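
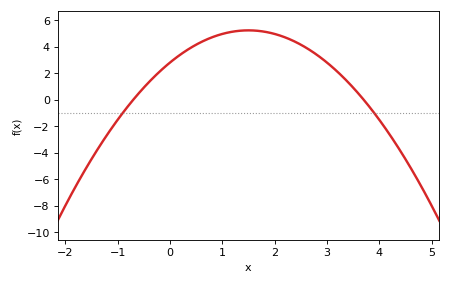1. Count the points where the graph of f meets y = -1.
2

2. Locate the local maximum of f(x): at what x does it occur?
1.5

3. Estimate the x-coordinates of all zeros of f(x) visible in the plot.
-0.7, 3.7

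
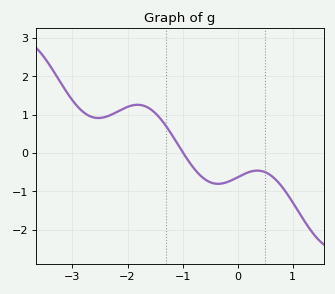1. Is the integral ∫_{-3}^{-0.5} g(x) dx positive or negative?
positive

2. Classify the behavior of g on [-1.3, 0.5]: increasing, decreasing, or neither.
neither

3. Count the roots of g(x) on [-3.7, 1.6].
1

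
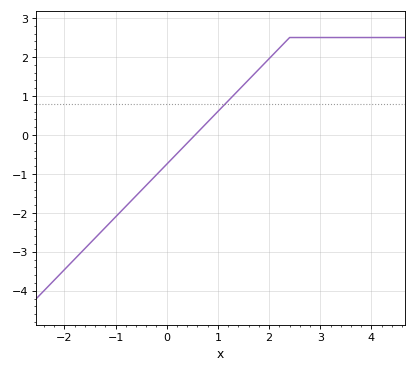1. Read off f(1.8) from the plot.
1.7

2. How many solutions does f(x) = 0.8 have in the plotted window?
1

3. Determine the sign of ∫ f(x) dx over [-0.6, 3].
positive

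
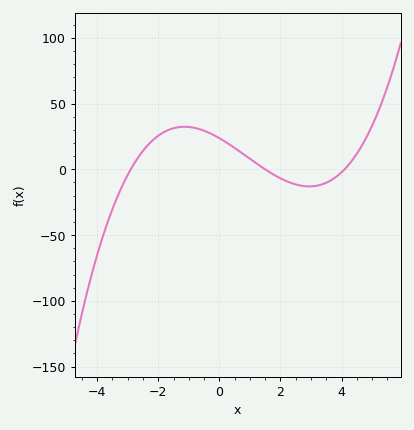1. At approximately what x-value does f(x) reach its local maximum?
-1.2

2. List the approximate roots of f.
-3, 1.6, 4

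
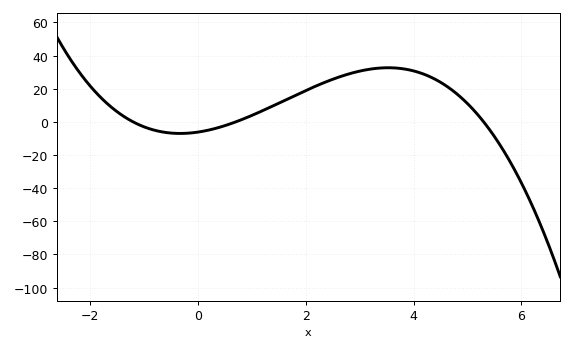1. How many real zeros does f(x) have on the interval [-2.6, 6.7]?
3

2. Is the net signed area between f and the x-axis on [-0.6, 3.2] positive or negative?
positive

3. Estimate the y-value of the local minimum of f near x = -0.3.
-6.96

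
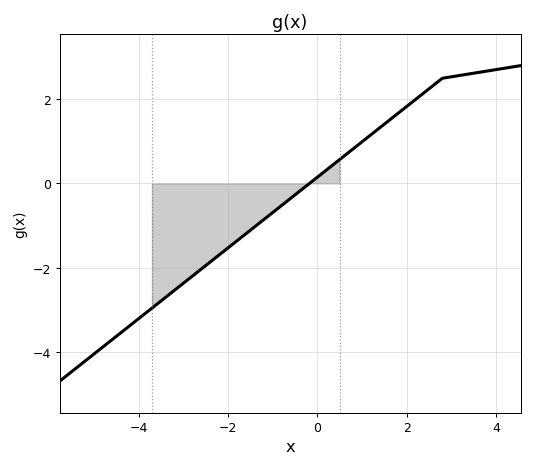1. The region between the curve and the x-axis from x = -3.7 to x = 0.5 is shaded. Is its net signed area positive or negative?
negative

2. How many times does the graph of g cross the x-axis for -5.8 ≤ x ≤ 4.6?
1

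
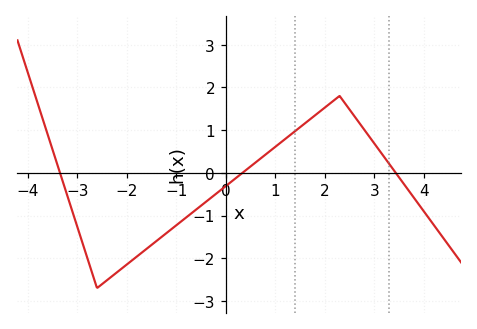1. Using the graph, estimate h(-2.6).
-2.7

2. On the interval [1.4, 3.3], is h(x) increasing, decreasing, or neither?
neither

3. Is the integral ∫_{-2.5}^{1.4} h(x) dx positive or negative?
negative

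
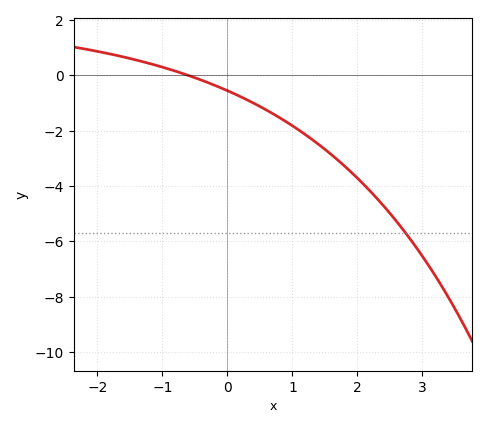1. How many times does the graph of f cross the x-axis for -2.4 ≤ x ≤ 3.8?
1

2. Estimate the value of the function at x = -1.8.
0.8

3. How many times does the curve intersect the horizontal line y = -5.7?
1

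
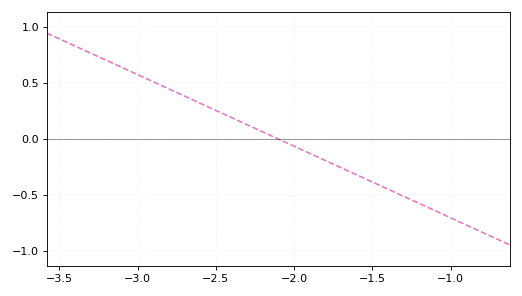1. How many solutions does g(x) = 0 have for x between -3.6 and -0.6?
1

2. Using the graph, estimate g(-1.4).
-0.448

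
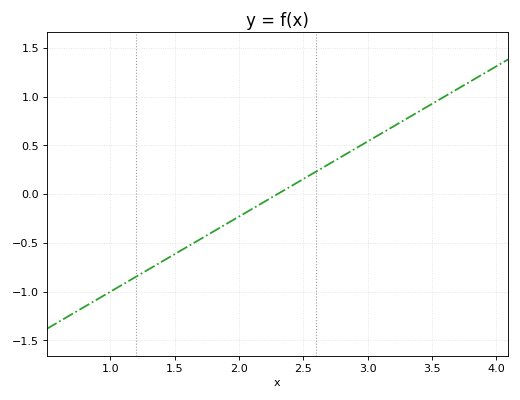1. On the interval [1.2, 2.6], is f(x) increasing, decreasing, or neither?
increasing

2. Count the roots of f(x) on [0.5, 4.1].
1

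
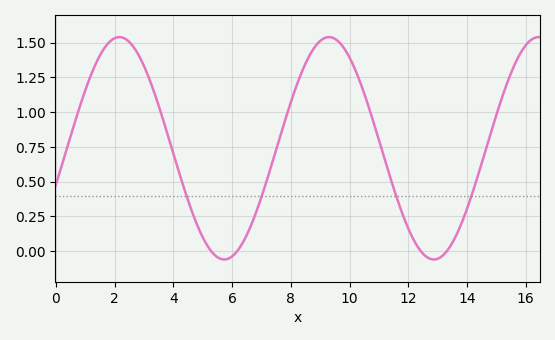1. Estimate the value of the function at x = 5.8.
-0.058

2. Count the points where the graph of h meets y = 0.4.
4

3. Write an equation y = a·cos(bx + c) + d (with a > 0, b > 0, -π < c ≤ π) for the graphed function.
y = 0.8cos(0.88x - 1.9) + 0.74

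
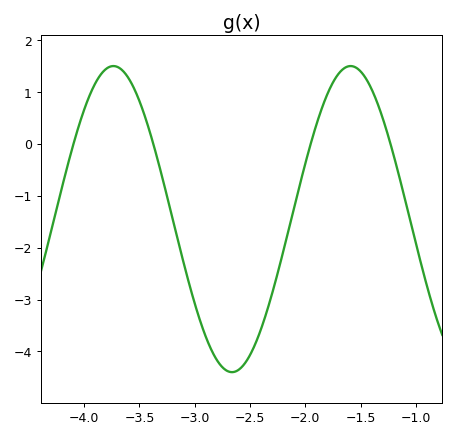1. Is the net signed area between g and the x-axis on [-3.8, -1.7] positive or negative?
negative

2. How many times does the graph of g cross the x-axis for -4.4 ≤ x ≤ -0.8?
4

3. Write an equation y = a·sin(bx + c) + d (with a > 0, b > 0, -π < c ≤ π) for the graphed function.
y = 2.95sin(2.93x - 0.05) - 1.45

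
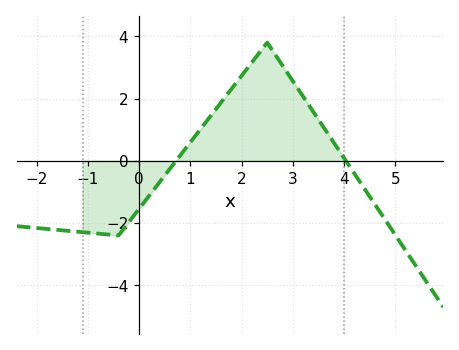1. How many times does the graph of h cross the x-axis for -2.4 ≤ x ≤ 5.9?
2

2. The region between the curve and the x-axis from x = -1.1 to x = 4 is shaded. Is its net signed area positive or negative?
positive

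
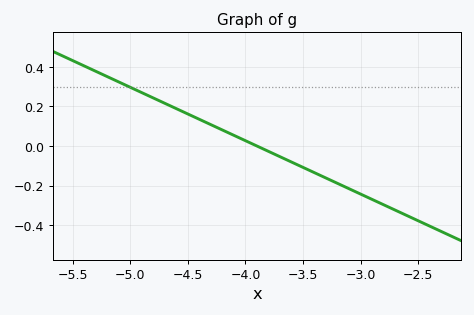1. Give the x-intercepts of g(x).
-3.9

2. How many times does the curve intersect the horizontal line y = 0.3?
1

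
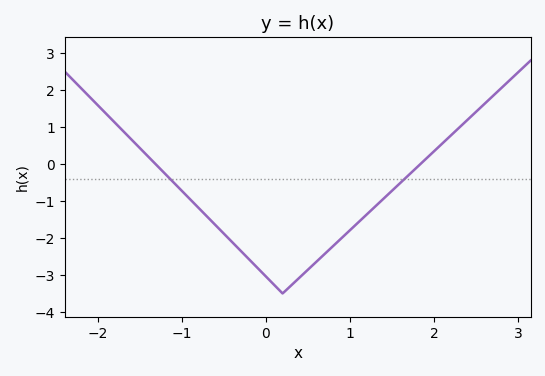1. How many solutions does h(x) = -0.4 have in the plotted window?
2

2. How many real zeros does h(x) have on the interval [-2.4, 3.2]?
2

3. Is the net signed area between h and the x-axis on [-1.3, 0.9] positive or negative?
negative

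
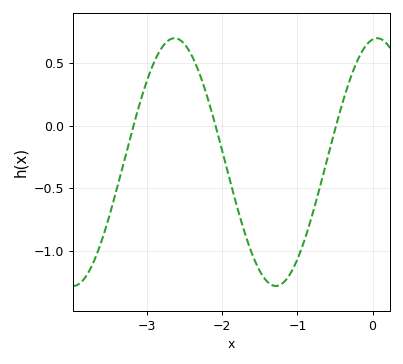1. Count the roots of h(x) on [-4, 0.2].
3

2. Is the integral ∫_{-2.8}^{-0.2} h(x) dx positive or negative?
negative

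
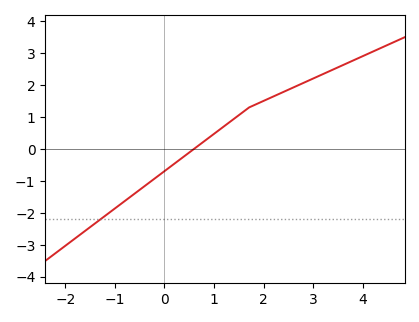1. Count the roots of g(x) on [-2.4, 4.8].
1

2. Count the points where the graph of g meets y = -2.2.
1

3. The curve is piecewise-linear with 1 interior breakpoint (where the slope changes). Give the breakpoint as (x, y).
(1.7, 1.3)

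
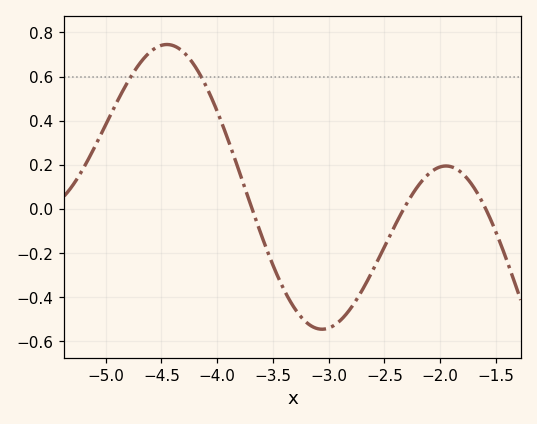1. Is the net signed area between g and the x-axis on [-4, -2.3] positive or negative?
negative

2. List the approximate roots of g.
-3.69, -2.33, -1.59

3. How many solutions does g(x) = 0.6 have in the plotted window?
2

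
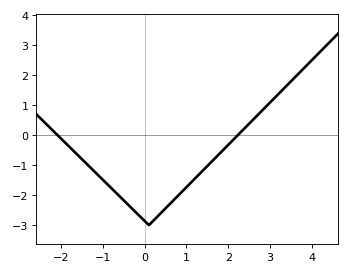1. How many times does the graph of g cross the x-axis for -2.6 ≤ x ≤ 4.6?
2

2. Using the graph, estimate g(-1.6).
-0.669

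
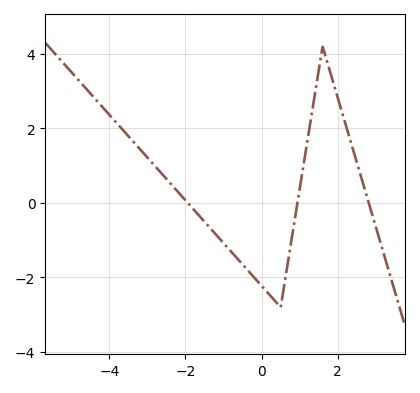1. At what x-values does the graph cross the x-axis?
-2, 1, 2.8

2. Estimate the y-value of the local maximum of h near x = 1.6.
4.2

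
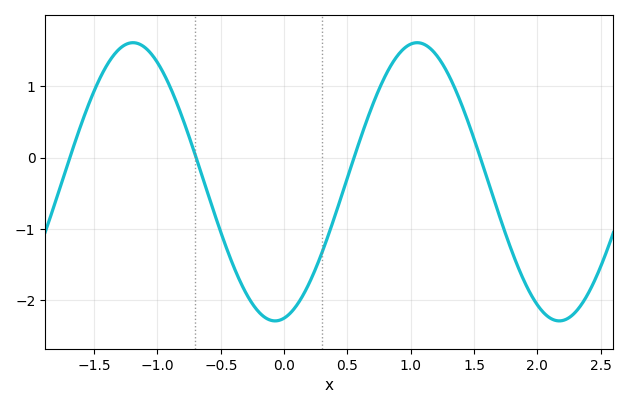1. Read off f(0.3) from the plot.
-1.3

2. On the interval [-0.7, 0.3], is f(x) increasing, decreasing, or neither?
neither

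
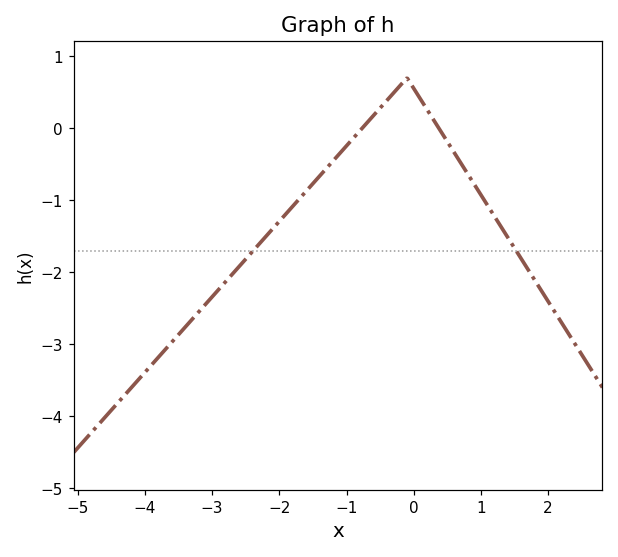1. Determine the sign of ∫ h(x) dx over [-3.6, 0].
negative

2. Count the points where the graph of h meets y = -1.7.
2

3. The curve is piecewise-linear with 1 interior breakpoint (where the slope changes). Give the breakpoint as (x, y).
(-0.1, 0.7)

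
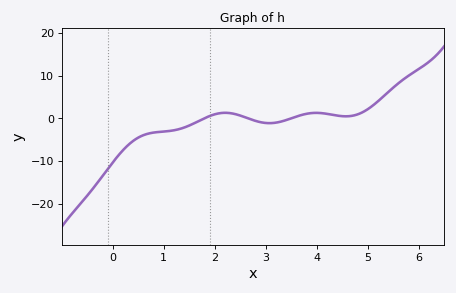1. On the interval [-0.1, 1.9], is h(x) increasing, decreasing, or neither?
increasing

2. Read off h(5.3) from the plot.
5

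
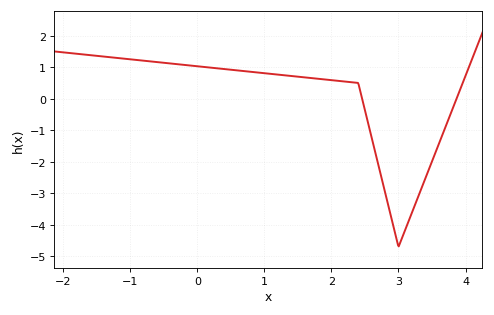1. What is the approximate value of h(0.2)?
0.984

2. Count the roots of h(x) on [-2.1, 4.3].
2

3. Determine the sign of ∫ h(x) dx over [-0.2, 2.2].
positive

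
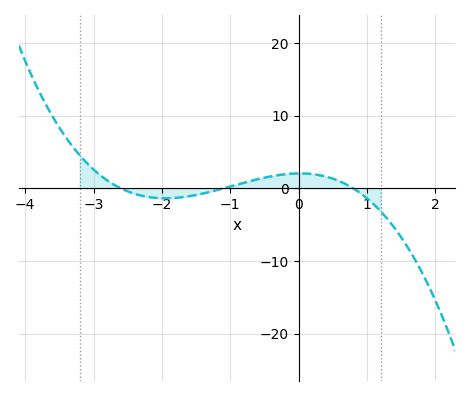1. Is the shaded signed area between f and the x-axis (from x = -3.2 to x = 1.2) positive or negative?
positive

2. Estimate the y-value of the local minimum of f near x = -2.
-1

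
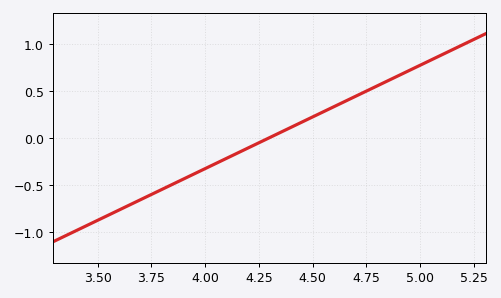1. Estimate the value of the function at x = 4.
-0.35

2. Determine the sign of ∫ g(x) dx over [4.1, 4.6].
positive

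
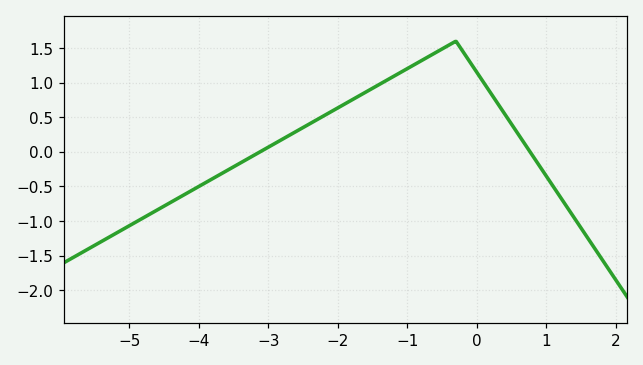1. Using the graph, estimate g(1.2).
-0.65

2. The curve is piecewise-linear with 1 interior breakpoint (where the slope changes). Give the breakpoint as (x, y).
(-0.3, 1.6)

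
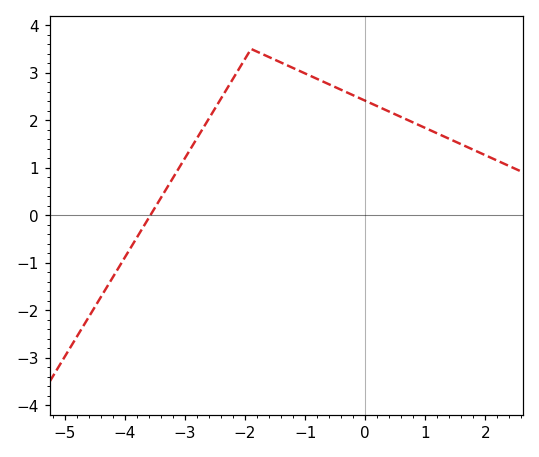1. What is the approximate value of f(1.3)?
1.67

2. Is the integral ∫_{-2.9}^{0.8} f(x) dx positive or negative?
positive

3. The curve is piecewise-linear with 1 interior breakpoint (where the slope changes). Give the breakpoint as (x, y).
(-1.9, 3.5)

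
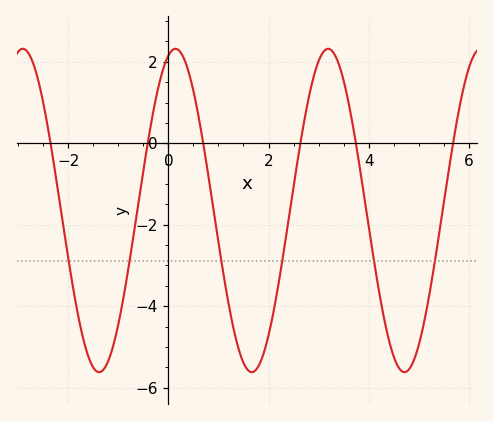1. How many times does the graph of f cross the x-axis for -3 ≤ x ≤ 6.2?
6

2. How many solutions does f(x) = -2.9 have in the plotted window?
6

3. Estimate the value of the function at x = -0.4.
0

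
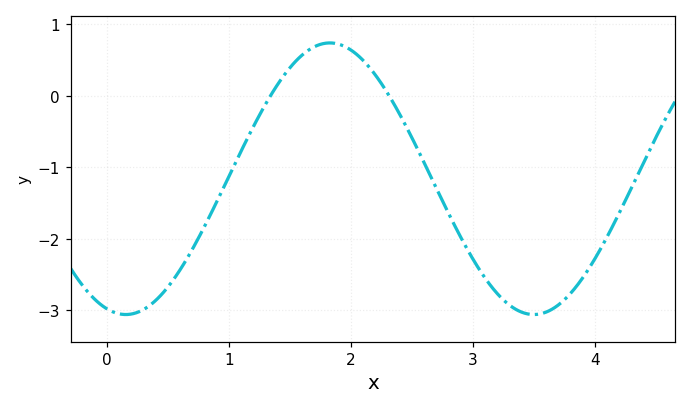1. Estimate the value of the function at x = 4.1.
-1.96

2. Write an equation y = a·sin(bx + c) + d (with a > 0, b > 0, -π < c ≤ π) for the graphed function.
y = 1.9sin(1.88x - 1.86) - 1.16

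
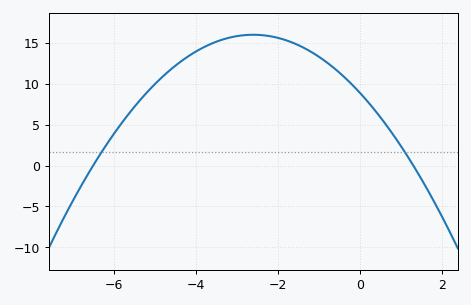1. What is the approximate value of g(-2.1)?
15.5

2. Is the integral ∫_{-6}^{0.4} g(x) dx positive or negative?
positive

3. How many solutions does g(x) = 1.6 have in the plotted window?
2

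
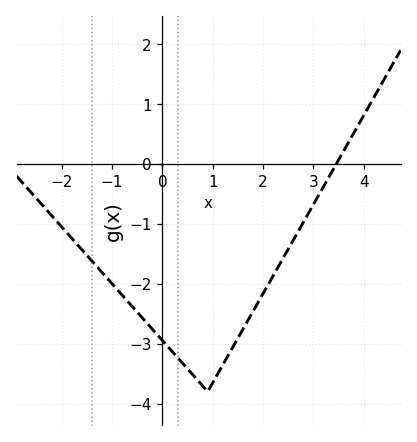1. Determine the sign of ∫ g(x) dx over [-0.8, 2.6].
negative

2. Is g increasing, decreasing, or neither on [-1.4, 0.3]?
decreasing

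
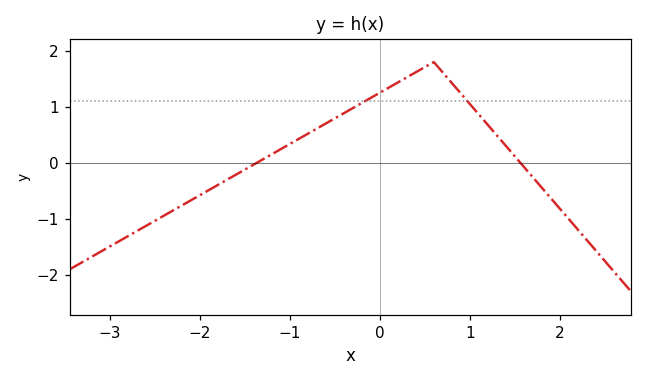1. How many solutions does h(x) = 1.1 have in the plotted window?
2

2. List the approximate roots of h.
-1.4, 1.6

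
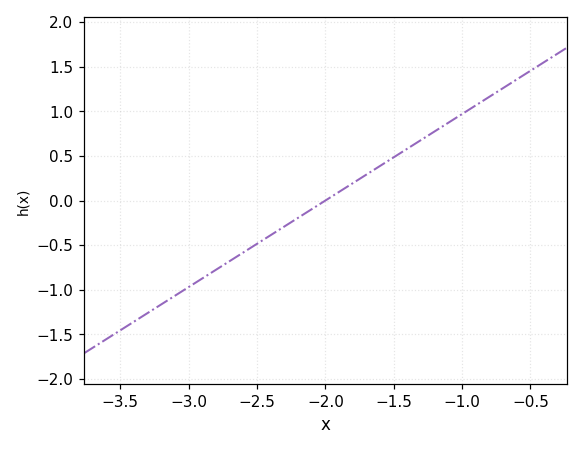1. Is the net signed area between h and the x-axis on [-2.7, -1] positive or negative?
positive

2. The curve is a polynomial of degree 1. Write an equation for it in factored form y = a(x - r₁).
y = 0.97(x + 2)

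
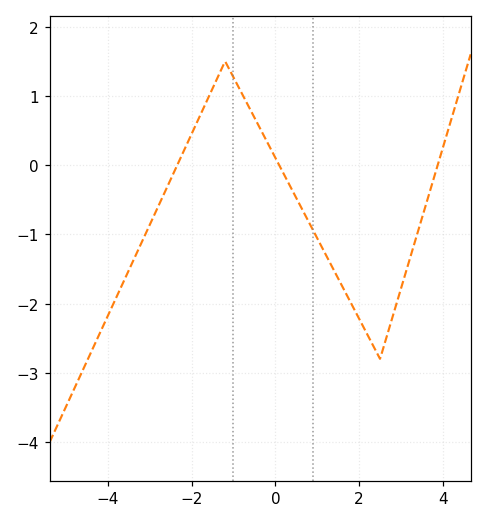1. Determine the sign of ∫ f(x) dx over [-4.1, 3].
negative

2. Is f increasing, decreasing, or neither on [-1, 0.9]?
decreasing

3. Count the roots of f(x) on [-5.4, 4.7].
3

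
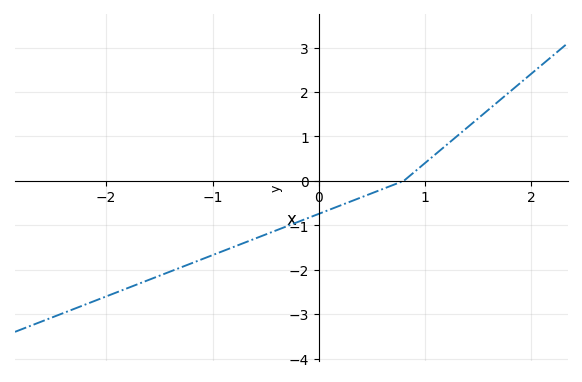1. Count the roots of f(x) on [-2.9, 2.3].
1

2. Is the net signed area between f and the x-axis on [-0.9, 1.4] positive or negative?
negative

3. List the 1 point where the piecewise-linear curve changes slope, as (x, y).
(0.8, 0)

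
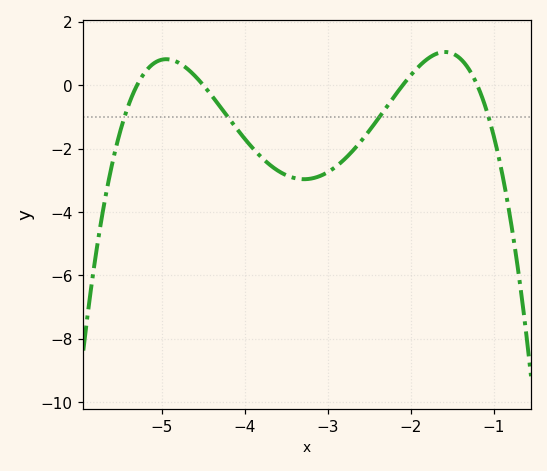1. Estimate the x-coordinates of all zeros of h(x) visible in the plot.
-5.3, -4.5, -2.1, -1.2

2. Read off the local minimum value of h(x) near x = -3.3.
-3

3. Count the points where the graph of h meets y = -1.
4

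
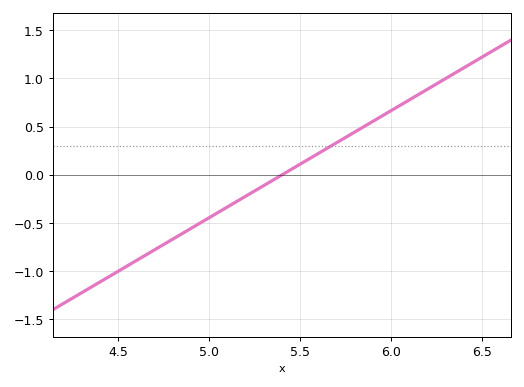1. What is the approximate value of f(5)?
-0.444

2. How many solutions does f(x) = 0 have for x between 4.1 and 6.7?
1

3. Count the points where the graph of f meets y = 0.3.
1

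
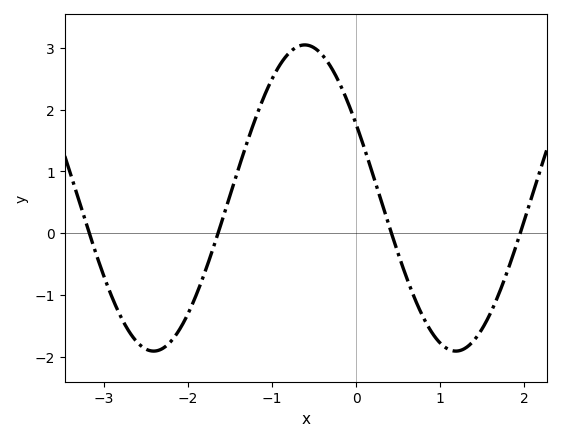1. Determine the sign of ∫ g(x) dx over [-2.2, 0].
positive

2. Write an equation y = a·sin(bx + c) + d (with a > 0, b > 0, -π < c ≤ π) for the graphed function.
y = 2.48sin(1.75x + 2.64) + 0.57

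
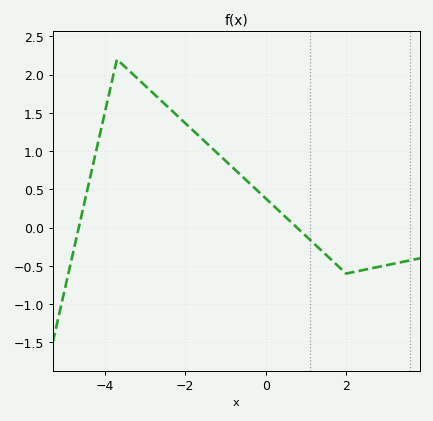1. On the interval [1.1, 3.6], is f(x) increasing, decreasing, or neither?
neither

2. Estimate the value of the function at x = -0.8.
0.8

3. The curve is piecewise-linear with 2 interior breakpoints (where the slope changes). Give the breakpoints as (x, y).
(-3.7, 2.2); (2, -0.6)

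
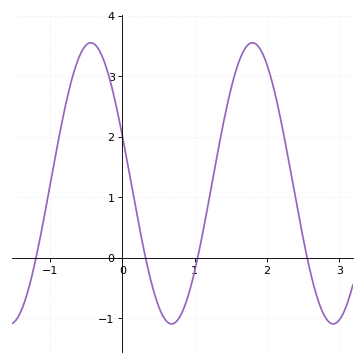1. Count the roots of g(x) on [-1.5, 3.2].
4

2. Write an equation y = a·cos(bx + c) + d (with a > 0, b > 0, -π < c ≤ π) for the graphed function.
y = 2.32cos(2.8x + 1.2) + 1.23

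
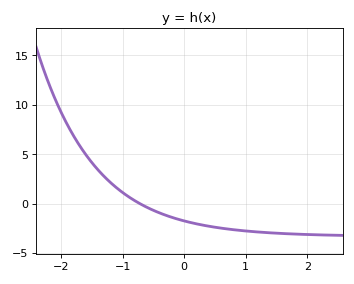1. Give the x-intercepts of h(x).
-0.723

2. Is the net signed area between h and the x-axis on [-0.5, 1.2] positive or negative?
negative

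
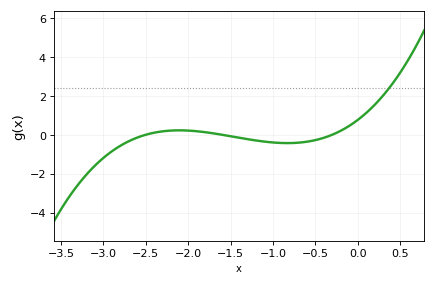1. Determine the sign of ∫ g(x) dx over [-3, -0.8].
negative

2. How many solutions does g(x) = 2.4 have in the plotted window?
1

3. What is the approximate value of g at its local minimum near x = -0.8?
-0.429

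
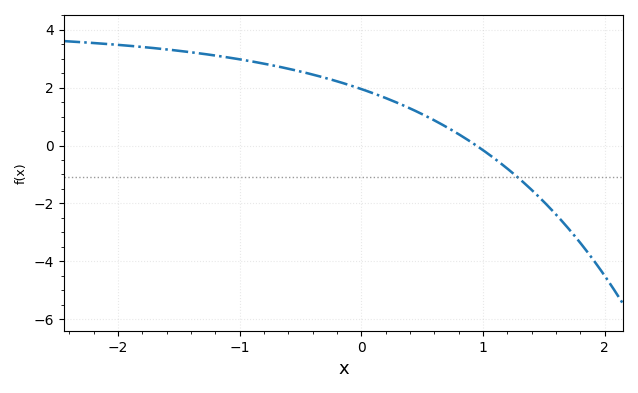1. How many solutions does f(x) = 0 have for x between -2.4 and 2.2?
1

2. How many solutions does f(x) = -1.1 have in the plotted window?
1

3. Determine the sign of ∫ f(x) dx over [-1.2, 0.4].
positive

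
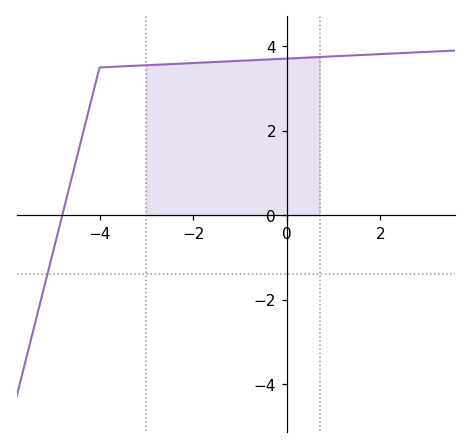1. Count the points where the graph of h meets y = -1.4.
1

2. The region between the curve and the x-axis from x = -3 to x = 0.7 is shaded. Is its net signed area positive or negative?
positive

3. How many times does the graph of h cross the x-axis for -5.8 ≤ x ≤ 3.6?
1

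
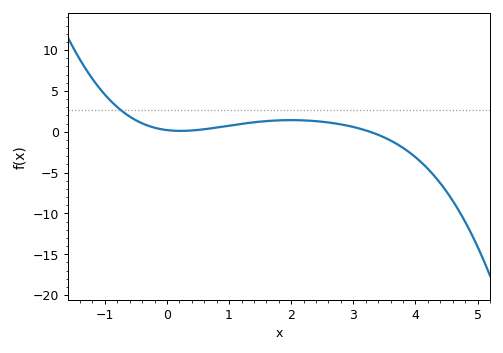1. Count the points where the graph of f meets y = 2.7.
1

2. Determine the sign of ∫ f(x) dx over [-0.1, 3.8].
positive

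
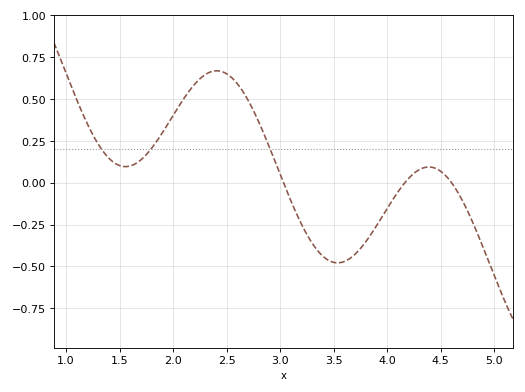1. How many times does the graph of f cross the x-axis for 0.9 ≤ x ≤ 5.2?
3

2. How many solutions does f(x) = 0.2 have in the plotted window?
3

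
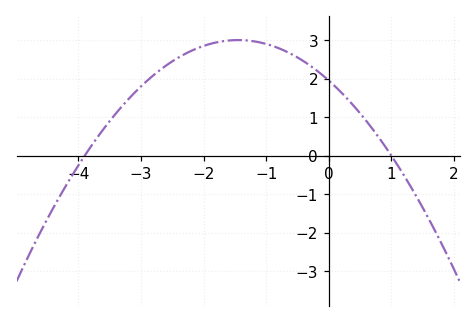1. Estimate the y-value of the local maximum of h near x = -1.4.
3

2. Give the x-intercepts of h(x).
-3.9, 1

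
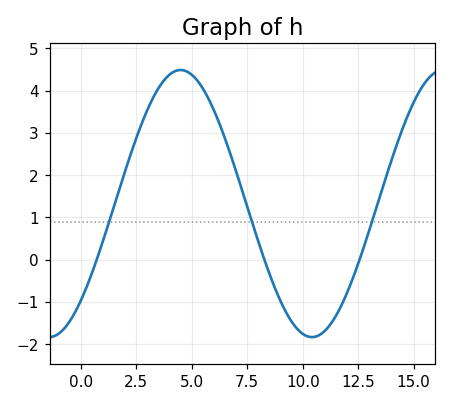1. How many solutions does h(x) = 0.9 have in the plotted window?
3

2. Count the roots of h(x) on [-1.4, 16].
3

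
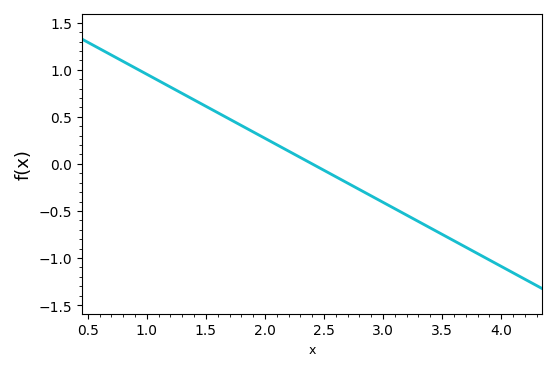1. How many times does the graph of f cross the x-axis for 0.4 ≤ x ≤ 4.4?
1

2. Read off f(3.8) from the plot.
-0.952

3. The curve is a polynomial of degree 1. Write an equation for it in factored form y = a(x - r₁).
y = -0.68(x - 2.4)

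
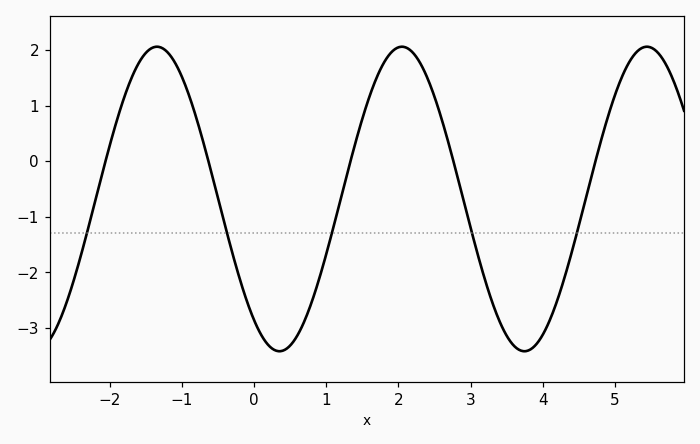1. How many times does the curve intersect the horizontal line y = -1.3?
5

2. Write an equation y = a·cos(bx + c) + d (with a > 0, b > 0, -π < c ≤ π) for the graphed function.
y = 2.74cos(1.9x + 2.5) - 0.68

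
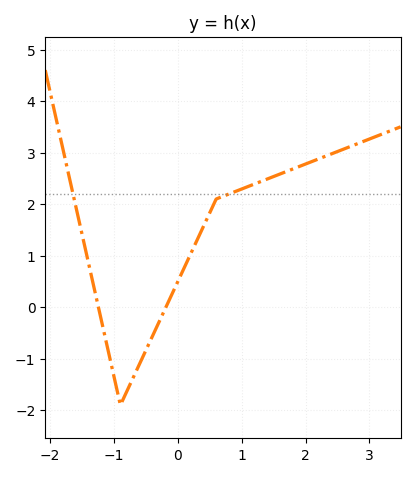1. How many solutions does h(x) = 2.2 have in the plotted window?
2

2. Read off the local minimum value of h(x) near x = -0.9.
-1.9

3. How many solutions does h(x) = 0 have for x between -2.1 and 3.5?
2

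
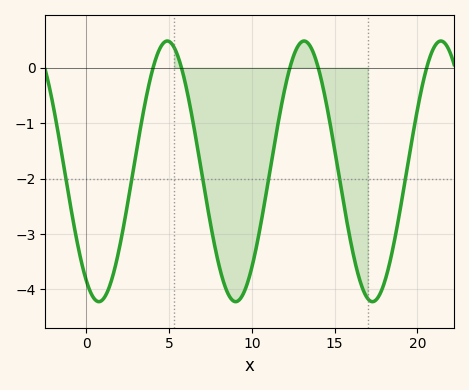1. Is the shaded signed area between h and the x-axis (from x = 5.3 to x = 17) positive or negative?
negative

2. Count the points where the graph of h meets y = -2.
6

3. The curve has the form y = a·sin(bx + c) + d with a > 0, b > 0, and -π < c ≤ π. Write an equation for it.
y = 2.35sin(0.76x - 2.14) - 1.87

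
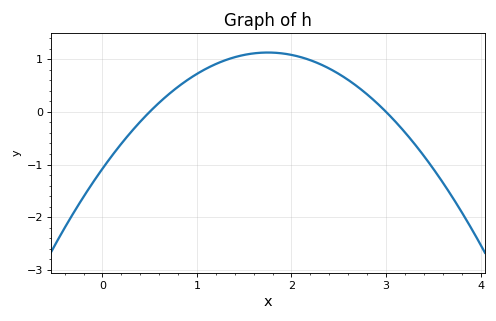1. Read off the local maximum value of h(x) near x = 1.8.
1.1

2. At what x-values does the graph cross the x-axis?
0.5, 3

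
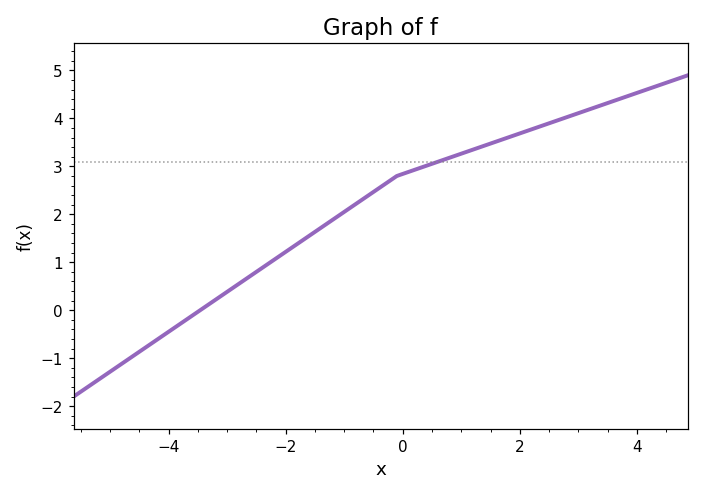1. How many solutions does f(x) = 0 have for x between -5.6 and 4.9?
1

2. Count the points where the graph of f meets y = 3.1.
1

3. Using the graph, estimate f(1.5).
3.48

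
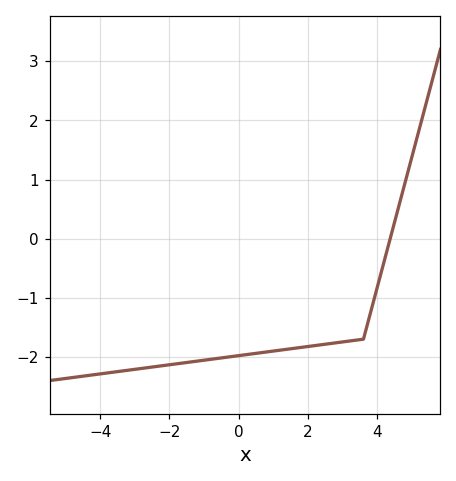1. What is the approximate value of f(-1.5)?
-2.09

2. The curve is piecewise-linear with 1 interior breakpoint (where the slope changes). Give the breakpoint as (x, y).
(3.6, -1.7)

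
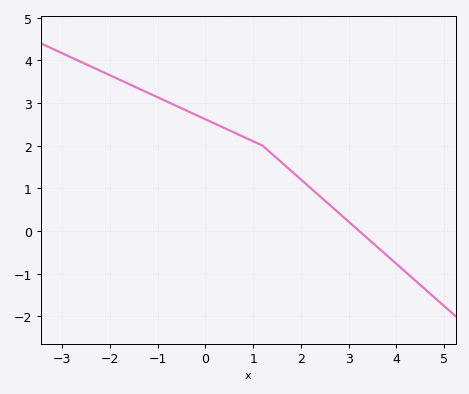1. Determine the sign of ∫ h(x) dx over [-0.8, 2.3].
positive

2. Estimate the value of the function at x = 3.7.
-0.5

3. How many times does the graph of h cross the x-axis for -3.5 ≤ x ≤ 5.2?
1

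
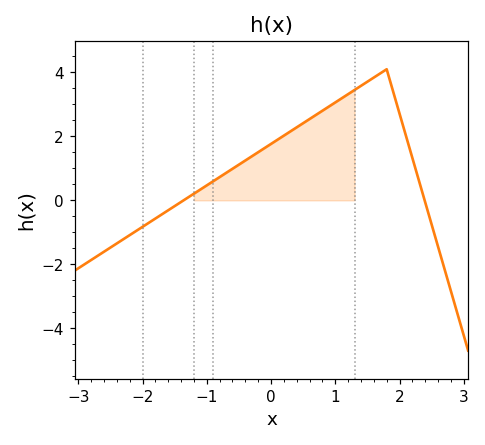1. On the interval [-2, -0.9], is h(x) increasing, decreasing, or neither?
increasing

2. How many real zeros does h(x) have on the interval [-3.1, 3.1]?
2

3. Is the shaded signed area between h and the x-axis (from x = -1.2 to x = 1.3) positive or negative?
positive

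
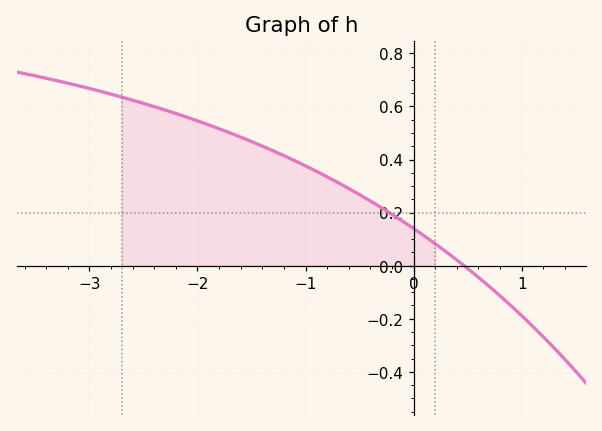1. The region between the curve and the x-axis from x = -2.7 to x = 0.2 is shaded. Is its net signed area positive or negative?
positive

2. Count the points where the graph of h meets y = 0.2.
1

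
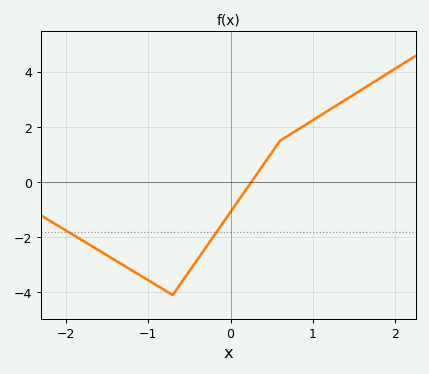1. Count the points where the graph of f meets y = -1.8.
2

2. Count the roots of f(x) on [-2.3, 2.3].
1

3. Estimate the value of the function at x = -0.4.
-2.8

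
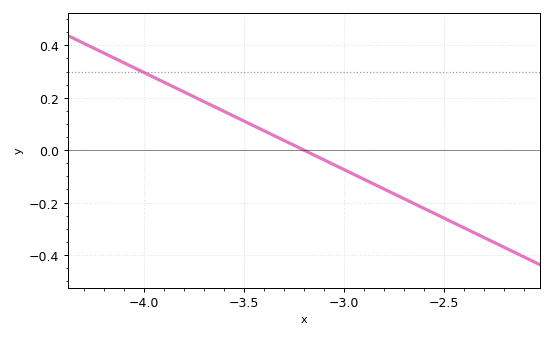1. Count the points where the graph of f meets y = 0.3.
1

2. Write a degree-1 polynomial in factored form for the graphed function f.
y = -0.37(x + 3.2)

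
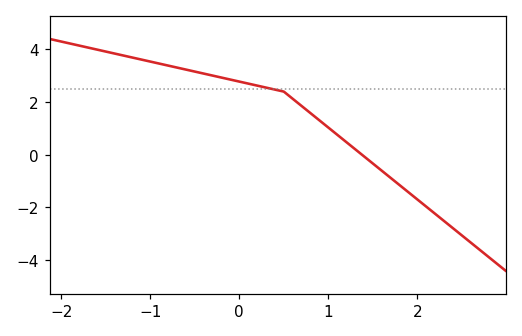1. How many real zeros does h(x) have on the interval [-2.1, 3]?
1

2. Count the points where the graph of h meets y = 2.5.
1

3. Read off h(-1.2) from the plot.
3.69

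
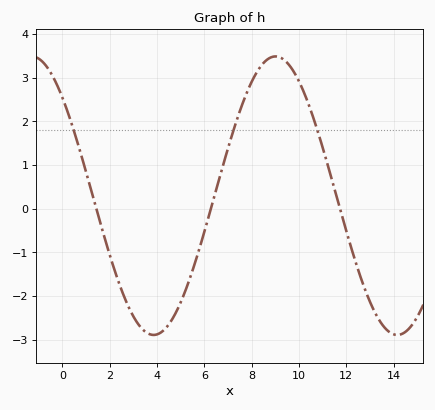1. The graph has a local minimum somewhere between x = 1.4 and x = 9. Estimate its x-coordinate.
3.85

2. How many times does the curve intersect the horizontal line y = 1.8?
3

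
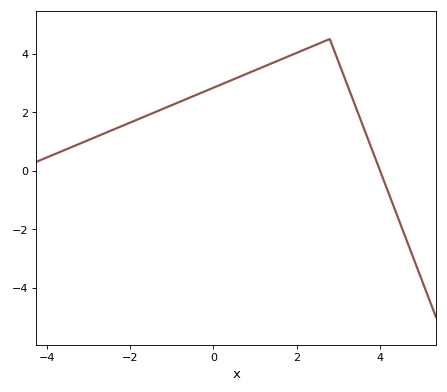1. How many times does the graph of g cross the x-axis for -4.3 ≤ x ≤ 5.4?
1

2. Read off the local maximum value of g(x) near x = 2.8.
4.4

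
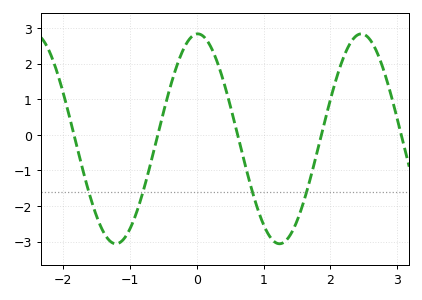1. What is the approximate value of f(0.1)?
2.77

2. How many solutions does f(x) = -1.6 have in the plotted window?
4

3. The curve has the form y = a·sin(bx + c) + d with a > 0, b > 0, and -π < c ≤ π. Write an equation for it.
y = 2.95sin(2.57x + 1.53) - 0.11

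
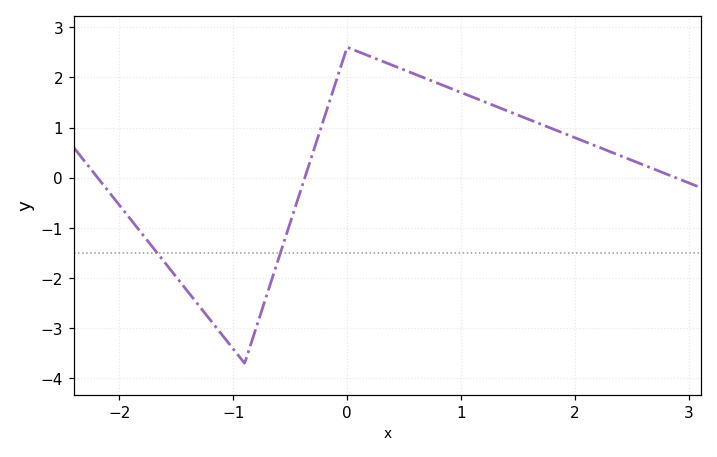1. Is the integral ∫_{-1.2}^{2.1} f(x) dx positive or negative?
positive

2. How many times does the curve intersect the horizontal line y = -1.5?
2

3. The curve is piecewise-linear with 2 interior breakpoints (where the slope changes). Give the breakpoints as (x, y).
(-0.9, -3.7); (0, 2.6)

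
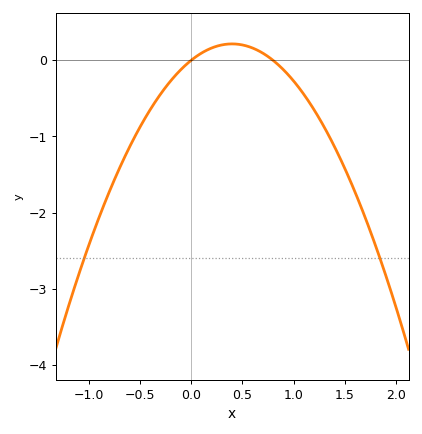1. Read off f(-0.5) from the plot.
-0.878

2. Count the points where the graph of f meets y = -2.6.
2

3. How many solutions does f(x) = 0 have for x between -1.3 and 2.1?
2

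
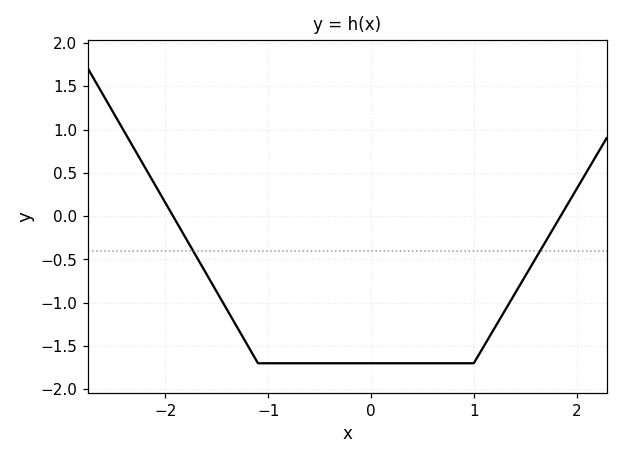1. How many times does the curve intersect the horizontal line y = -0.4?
2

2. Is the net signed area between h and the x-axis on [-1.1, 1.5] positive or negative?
negative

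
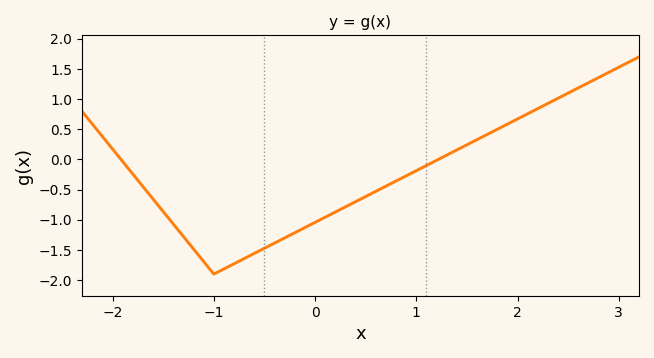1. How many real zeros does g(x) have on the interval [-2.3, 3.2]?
2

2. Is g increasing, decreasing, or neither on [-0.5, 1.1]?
increasing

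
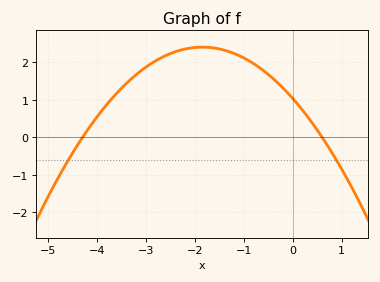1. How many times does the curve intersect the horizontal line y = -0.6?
2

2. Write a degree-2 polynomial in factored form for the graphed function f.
y = -0.4(x + 4.3)(x - 0.6)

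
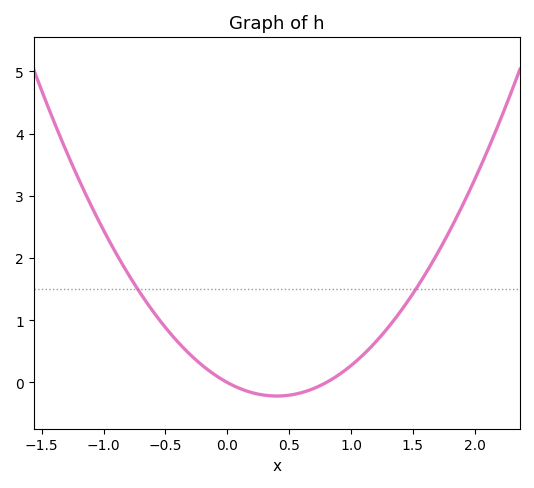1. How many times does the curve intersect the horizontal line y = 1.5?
2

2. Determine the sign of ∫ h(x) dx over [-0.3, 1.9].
positive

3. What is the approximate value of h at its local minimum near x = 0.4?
-0.218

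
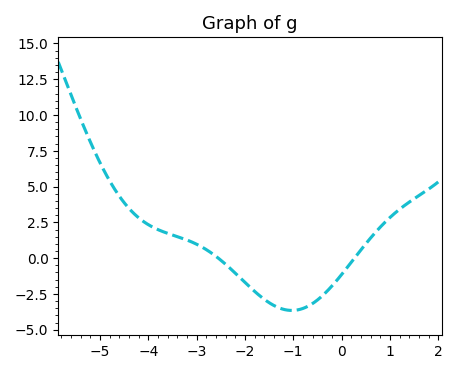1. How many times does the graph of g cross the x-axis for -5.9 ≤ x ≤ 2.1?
2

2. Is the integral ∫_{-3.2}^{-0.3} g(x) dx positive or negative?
negative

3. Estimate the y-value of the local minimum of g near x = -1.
-3.6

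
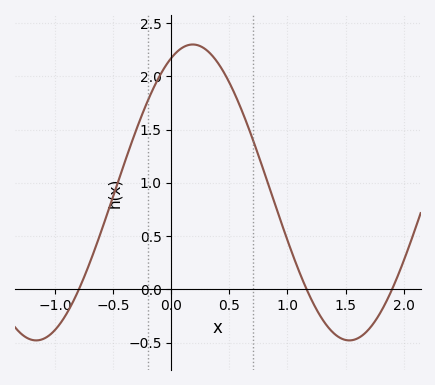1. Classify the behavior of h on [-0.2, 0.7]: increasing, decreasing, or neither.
neither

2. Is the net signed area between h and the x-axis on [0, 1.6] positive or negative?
positive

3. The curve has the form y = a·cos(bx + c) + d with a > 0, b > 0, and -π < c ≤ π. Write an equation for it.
y = 1.39cos(2.33x - 0.43) + 0.91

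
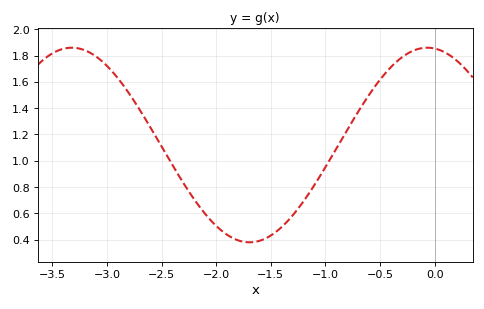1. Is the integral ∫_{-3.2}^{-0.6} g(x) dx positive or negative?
positive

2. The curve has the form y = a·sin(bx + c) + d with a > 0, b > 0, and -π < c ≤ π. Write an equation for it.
y = 0.74sin(1.9x + 1.7) + 1.12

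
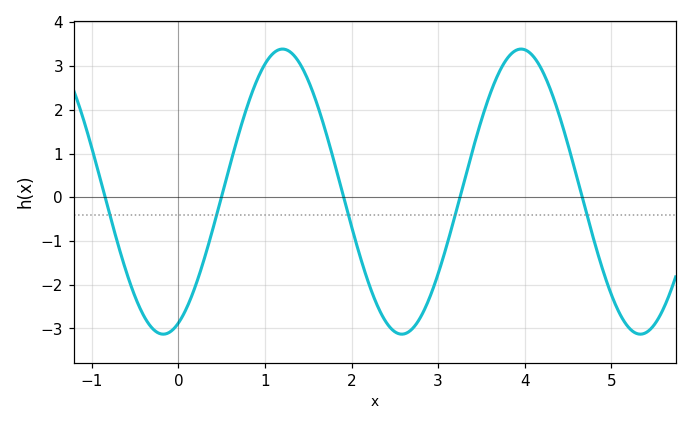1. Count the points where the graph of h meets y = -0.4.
5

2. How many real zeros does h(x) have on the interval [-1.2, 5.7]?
5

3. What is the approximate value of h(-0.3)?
-3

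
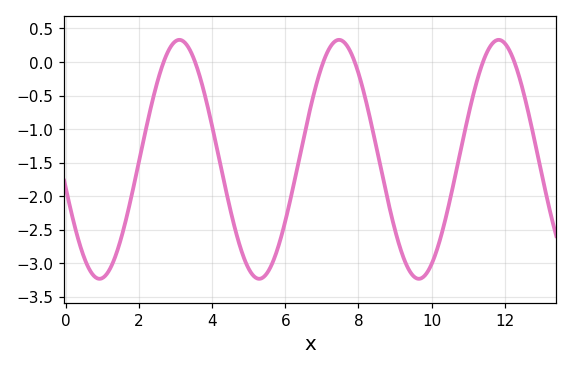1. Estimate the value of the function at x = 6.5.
-1.14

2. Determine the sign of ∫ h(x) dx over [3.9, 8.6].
negative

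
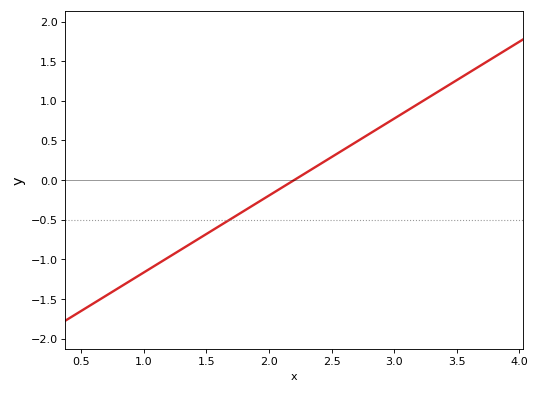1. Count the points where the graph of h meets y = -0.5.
1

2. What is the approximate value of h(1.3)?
-0.85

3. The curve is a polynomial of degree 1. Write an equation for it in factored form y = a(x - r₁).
y = 0.97(x - 2.2)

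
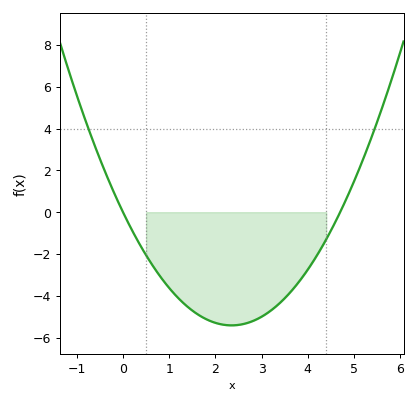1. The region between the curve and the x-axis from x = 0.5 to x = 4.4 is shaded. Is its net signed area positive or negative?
negative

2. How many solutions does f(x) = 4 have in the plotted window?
2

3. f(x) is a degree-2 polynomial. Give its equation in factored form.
y = 0.98(x - 0)(x - 4.7)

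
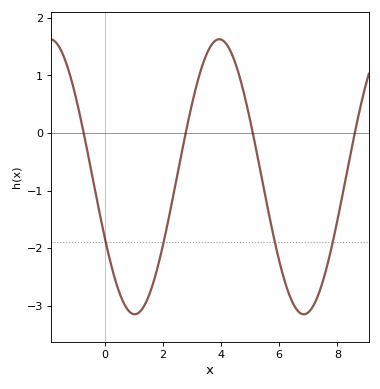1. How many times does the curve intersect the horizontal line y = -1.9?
4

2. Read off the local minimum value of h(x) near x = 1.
-3.15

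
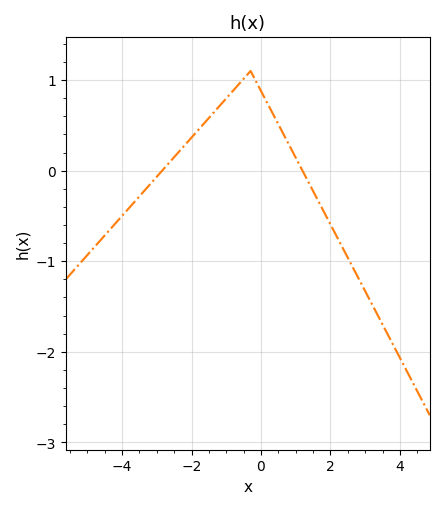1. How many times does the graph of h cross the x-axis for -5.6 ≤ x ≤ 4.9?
2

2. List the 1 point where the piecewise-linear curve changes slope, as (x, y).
(-0.3, 1.1)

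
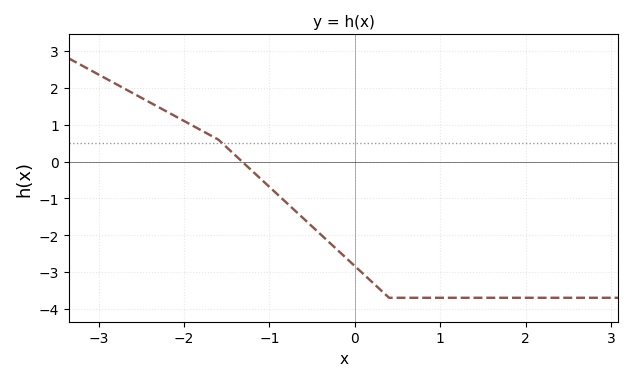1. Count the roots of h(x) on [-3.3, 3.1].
1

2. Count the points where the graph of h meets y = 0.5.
1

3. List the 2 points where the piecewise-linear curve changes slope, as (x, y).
(-1.6, 0.6); (0.4, -3.7)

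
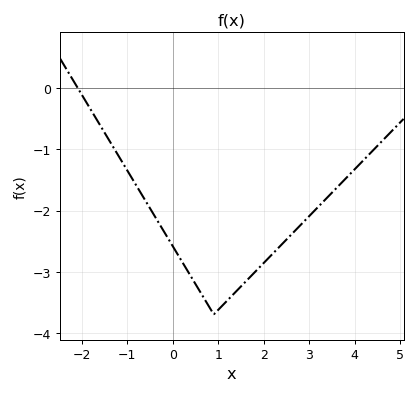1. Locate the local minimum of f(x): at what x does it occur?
0.899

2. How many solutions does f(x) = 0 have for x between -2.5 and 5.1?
1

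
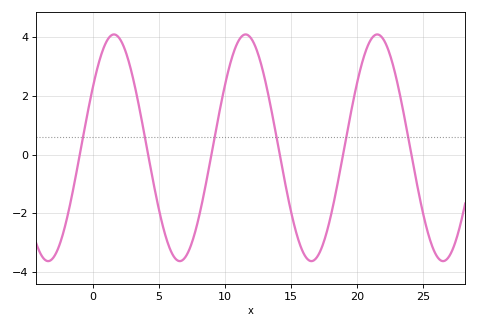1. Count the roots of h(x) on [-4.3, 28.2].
6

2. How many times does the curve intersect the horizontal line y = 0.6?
6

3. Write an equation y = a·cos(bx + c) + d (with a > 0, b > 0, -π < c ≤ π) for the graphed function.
y = 3.86cos(0.63x - 1) + 0.23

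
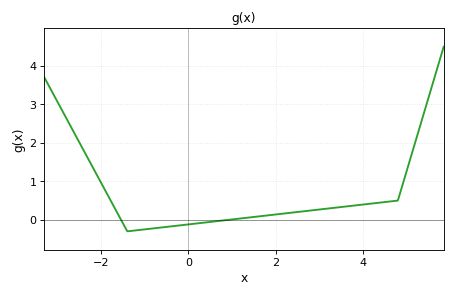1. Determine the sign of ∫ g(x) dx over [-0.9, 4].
positive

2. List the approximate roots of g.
-1.6, 1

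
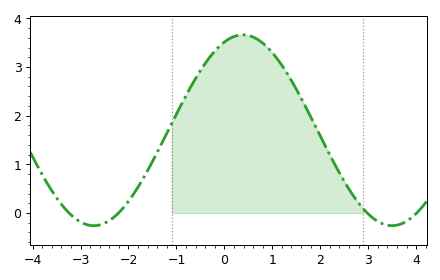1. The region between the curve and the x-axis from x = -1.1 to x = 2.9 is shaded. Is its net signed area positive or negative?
positive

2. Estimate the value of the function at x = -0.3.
3.2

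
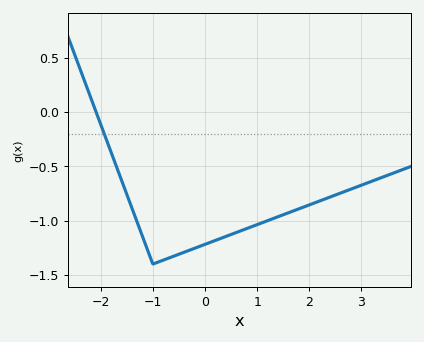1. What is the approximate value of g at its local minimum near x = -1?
-1.4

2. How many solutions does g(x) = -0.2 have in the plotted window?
1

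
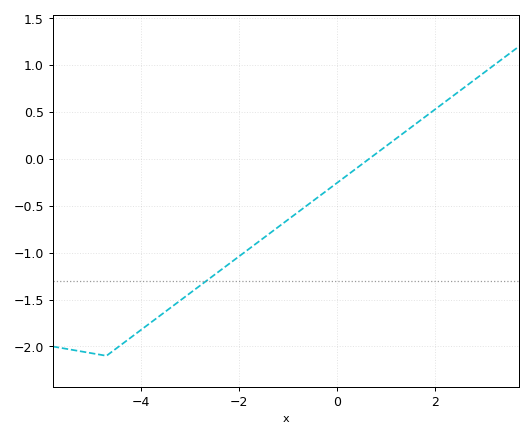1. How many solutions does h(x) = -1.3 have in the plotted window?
1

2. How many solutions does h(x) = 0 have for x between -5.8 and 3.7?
1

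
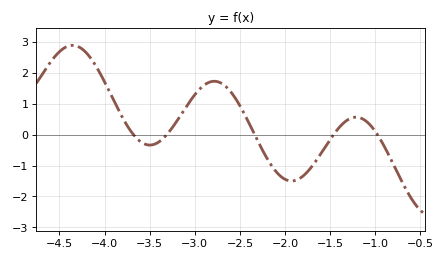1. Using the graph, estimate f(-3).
1.29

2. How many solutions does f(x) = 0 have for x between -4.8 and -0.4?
5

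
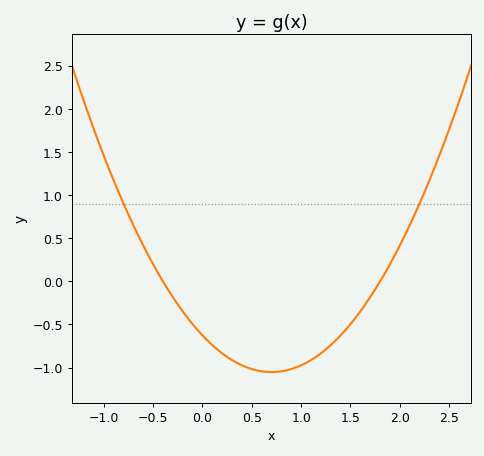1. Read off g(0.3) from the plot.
-0.9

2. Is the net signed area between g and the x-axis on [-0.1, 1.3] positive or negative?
negative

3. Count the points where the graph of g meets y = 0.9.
2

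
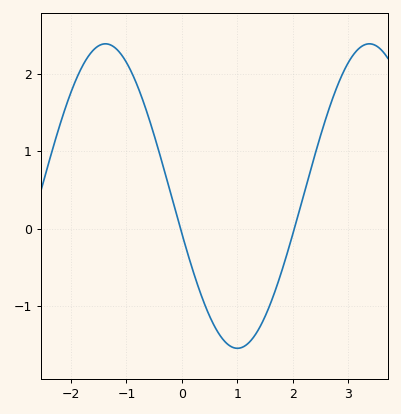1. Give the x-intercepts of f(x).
-0.026, 2.03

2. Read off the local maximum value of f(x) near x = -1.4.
2.39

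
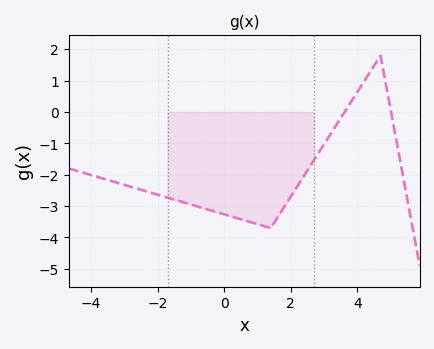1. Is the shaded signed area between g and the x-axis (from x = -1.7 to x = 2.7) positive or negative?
negative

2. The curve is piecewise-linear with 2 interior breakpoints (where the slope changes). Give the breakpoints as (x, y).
(1.4, -3.7); (4.7, 1.8)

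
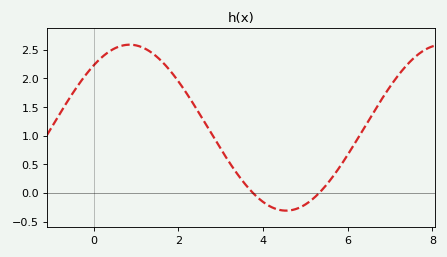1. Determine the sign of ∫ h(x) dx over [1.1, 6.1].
positive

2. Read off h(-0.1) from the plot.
2.15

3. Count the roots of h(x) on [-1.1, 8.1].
2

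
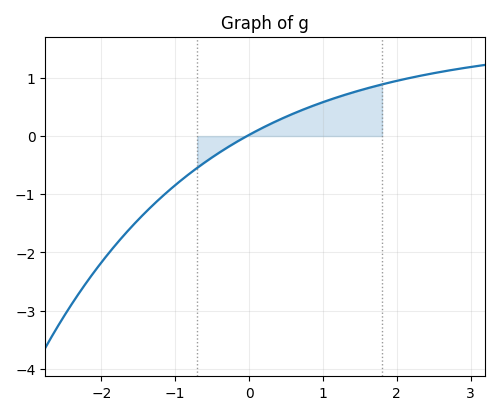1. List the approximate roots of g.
0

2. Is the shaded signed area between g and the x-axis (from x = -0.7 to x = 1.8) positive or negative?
positive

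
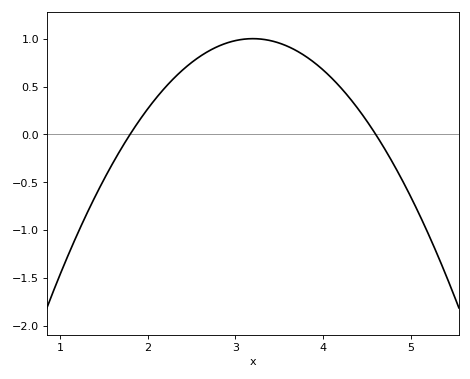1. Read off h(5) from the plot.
-0.65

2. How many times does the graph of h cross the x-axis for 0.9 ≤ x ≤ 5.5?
2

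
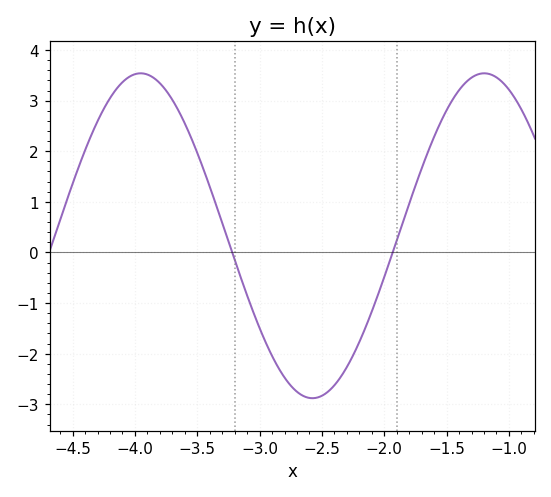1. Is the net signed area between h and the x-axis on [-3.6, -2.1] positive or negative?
negative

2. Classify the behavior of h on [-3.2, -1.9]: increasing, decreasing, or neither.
neither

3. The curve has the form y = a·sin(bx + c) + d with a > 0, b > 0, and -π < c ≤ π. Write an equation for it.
y = 3.21sin(2.3x - 2) + 0.33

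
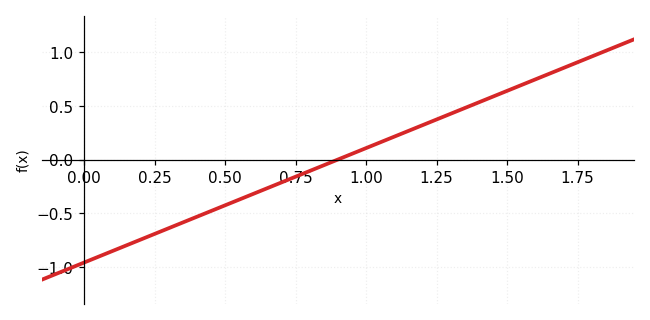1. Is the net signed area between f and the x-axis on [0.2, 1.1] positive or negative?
negative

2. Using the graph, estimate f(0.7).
-0.2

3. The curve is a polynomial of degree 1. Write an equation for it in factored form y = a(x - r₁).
y = 1.06(x - 0.9)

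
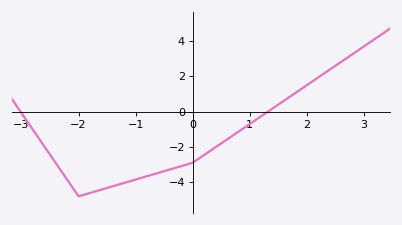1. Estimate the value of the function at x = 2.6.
2.81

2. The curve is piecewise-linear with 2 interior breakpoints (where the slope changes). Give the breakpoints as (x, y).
(-2, -4.8); (0, -2.9)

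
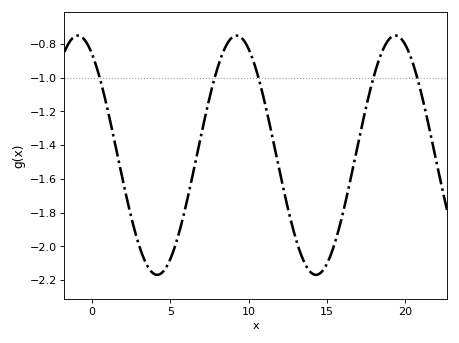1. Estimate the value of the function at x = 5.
-2.08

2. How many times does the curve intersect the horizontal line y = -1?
5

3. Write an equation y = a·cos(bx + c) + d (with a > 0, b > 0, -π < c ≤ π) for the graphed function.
y = 0.71cos(0.62x + 0.56) - 1.46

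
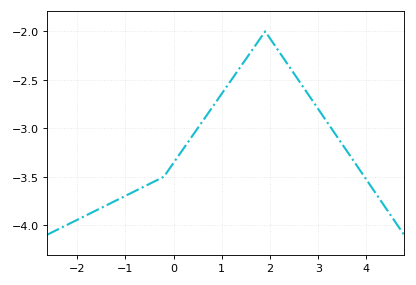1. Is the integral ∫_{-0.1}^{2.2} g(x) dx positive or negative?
negative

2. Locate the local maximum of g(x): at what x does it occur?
1.9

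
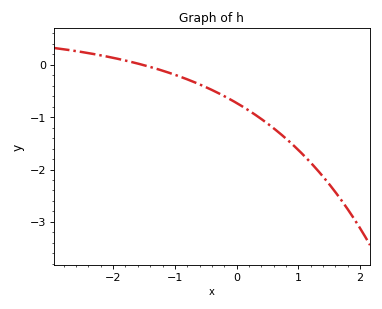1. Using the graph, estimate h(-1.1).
-0.15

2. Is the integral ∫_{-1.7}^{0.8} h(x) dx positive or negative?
negative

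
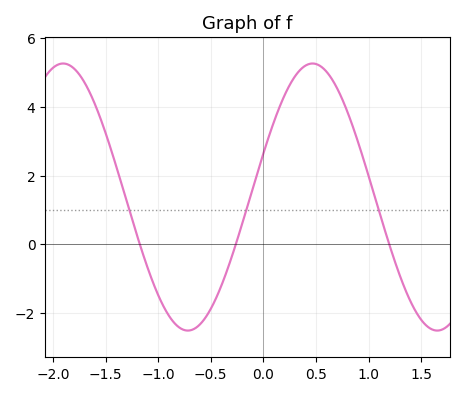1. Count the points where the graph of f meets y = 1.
3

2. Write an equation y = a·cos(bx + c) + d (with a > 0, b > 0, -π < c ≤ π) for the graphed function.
y = 3.89cos(2.6x - 1.2) + 1.38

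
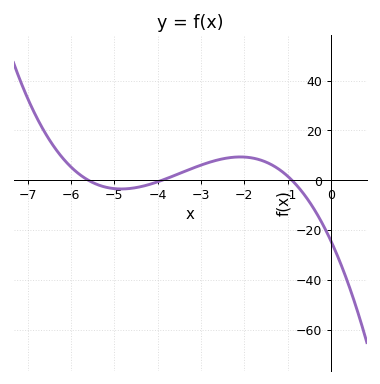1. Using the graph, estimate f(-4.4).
-2.6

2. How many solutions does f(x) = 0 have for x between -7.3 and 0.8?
3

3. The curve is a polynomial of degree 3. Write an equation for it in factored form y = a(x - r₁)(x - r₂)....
y = -1.24(x + 5.6)(x + 3.9)(x + 0.9)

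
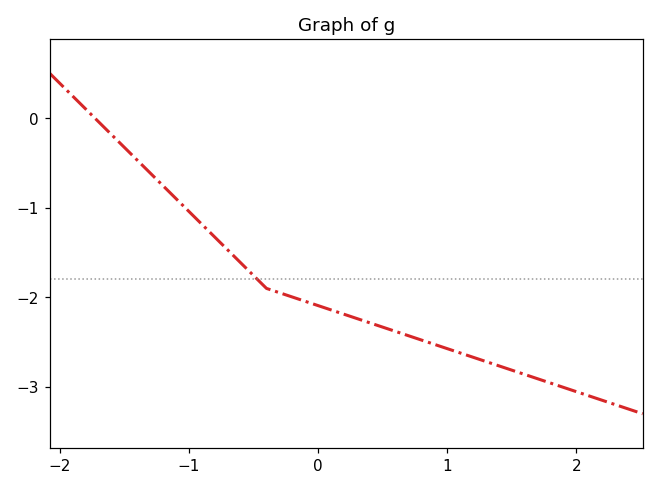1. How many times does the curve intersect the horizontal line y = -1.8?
1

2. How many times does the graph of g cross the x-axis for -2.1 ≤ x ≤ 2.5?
1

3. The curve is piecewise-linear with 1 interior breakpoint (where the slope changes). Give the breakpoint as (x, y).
(-0.4, -1.9)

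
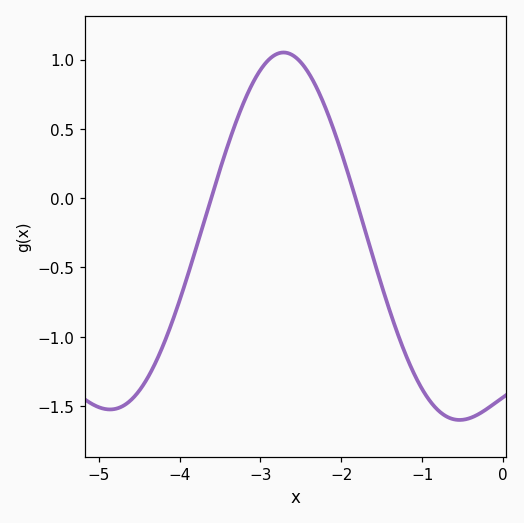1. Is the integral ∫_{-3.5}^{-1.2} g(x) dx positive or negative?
positive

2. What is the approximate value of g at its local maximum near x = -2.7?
1.05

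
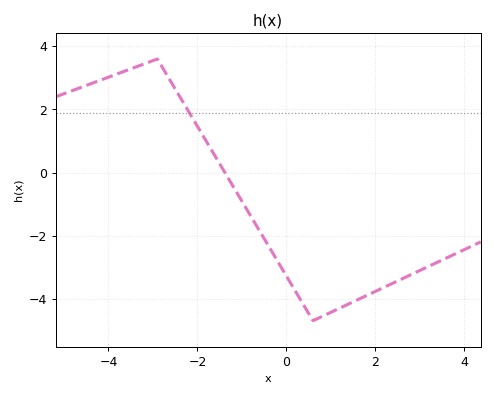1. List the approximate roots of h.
-1.4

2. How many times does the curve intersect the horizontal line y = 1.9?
1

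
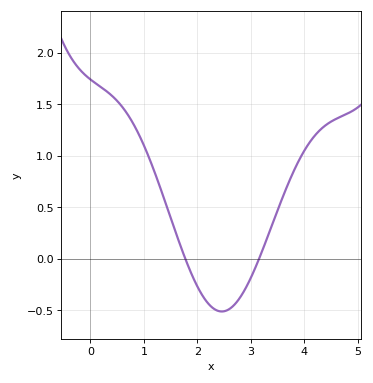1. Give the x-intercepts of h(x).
1.8, 3.2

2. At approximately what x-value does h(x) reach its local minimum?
2.5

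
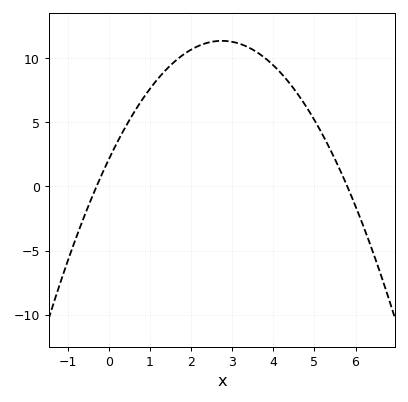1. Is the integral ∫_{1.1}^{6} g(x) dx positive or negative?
positive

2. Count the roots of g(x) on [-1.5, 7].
2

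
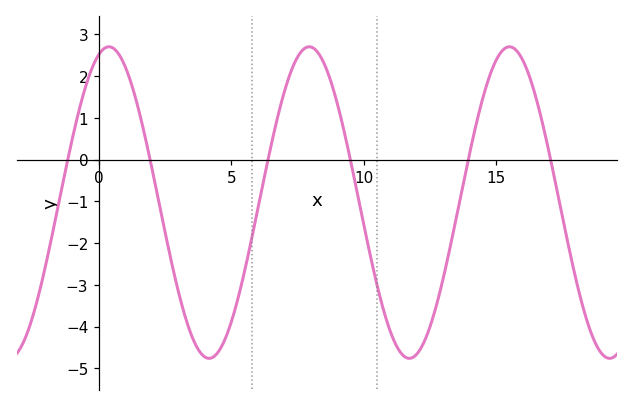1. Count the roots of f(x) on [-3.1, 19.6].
6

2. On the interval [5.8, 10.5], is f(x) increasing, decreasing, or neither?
neither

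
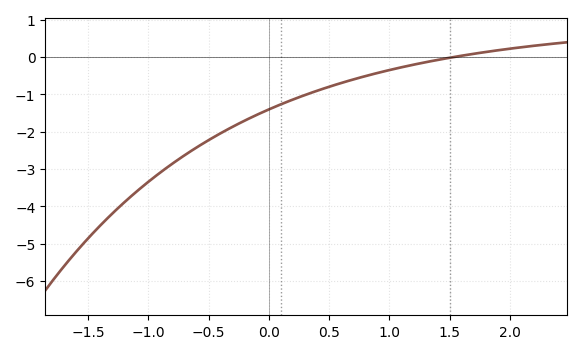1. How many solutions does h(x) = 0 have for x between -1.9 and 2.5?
1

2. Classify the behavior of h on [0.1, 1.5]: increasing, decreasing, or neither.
increasing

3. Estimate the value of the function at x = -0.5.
-2.2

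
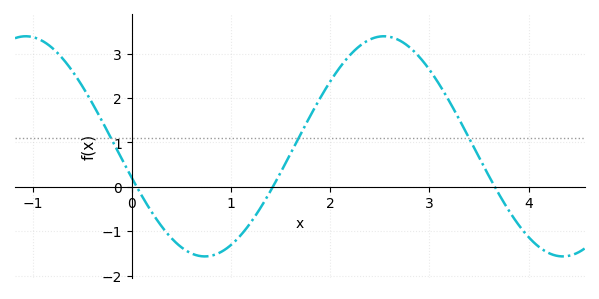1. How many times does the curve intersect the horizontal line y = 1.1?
3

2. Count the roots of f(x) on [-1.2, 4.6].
3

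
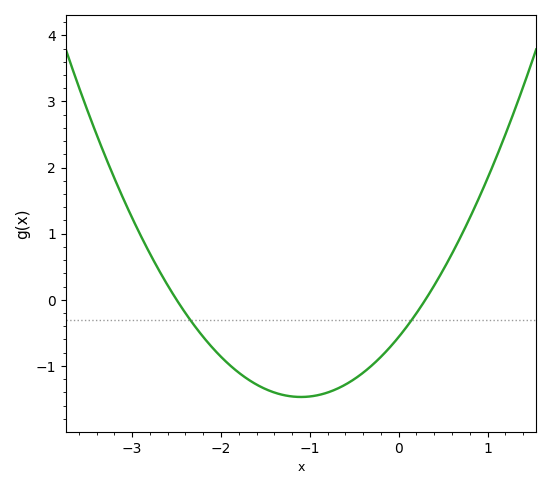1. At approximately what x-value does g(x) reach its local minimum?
-1.1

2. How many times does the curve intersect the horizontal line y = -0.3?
2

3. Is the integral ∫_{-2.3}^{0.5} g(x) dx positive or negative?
negative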